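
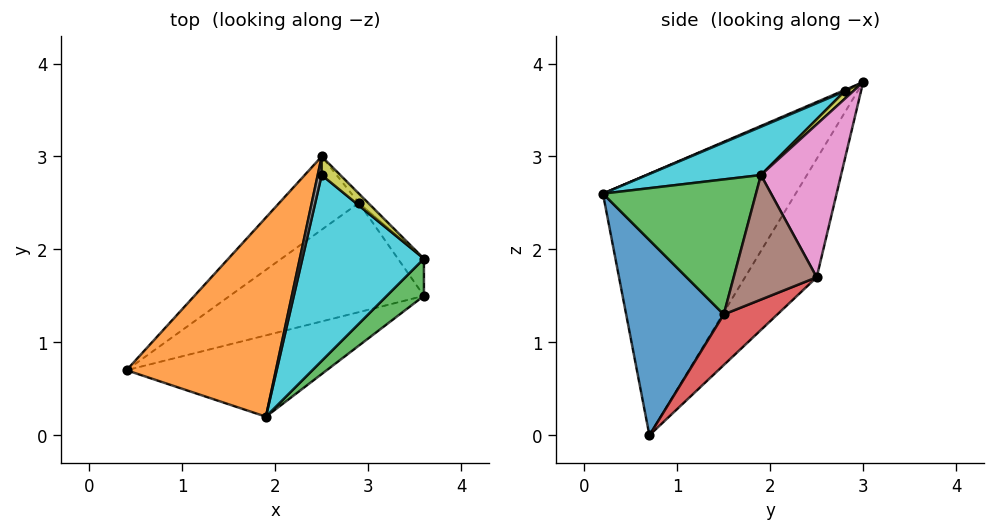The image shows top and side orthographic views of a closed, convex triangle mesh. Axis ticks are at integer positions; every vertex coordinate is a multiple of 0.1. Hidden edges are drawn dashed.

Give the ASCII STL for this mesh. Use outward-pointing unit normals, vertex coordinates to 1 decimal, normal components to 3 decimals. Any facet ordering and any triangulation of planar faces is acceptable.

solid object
 facet normal 0.365 -0.852 -0.375
  outer loop
   vertex 1.9 0.2 2.6
   vertex 0.4 0.7 0.0
   vertex 3.6 1.5 1.3
  endloop
 endfacet
 facet normal -0.868 -0.026 0.496
  outer loop
   vertex 1.9 0.2 2.6
   vertex 2.5 3.0 3.8
   vertex 0.4 0.7 0.0
  endloop
 endfacet
 facet normal 0.683 -0.705 0.188
  outer loop
   vertex 3.6 1.9 2.8
   vertex 1.9 0.2 2.6
   vertex 3.6 1.5 1.3
  endloop
 endfacet
 facet normal 0.220 0.491 -0.843
  outer loop
   vertex 2.9 2.5 1.7
   vertex 3.6 1.5 1.3
   vertex 0.4 0.7 0.0
  endloop
 endfacet
 facet normal -0.425 0.859 -0.285
  outer loop
   vertex 2.9 2.5 1.7
   vertex 0.4 0.7 0.0
   vertex 2.5 3.0 3.8
  endloop
 endfacet
 facet normal 0.777 0.609 -0.162
  outer loop
   vertex 2.9 2.5 1.7
   vertex 3.6 1.9 2.8
   vertex 3.6 1.5 1.3
  endloop
 endfacet
 facet normal 0.687 0.725 -0.042
  outer loop
   vertex 2.9 2.5 1.7
   vertex 2.5 3.0 3.8
   vertex 3.6 1.9 2.8
  endloop
 endfacet
 facet normal 0.286 -0.429 0.857
  outer loop
   vertex 2.5 2.8 3.7
   vertex 2.5 3.0 3.8
   vertex 1.9 0.2 2.6
  endloop
 endfacet
 facet normal 0.344 -0.420 0.840
  outer loop
   vertex 2.5 2.8 3.7
   vertex 3.6 1.9 2.8
   vertex 2.5 3.0 3.8
  endloop
 endfacet
 facet normal 0.333 -0.432 0.838
  outer loop
   vertex 2.5 2.8 3.7
   vertex 1.9 0.2 2.6
   vertex 3.6 1.9 2.8
  endloop
 endfacet
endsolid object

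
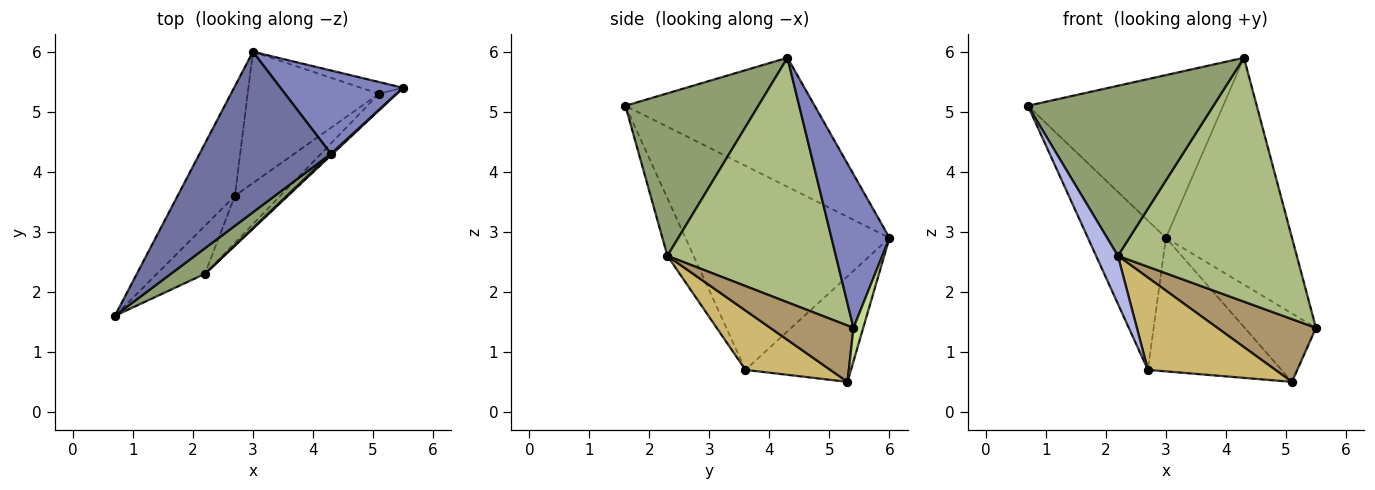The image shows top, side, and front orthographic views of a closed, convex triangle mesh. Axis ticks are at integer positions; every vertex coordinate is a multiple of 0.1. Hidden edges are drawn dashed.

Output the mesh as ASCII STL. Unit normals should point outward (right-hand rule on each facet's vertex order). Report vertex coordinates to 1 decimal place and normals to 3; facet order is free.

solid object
 facet normal -0.568 0.586 0.578
  outer loop
   vertex 4.3 4.3 5.9
   vertex 3.0 6.0 2.9
   vertex 0.7 1.6 5.1
  endloop
 endfacet
 facet normal 0.397 0.862 0.316
  outer loop
   vertex 4.3 4.3 5.9
   vertex 5.5 5.4 1.4
   vertex 3.0 6.0 2.9
  endloop
 endfacet
 facet normal -0.904 0.345 -0.254
  outer loop
   vertex 2.7 3.6 0.7
   vertex 0.7 1.6 5.1
   vertex 3.0 6.0 2.9
  endloop
 endfacet
 facet normal -0.647 -0.539 -0.539
  outer loop
   vertex 2.2 2.3 2.6
   vertex 0.7 1.6 5.1
   vertex 2.7 3.6 0.7
  endloop
 endfacet
 facet normal 0.578 -0.807 0.121
  outer loop
   vertex 2.2 2.3 2.6
   vertex 4.3 4.3 5.9
   vertex 0.7 1.6 5.1
  endloop
 endfacet
 facet normal 0.686 -0.728 0.005
  outer loop
   vertex 2.2 2.3 2.6
   vertex 5.5 5.4 1.4
   vertex 4.3 4.3 5.9
  endloop
 endfacet
 facet normal 0.134 0.977 -0.168
  outer loop
   vertex 5.1 5.3 0.5
   vertex 3.0 6.0 2.9
   vertex 5.5 5.4 1.4
  endloop
 endfacet
 facet normal -0.491 0.621 -0.611
  outer loop
   vertex 5.1 5.3 0.5
   vertex 2.7 3.6 0.7
   vertex 3.0 6.0 2.9
  endloop
 endfacet
 facet normal 0.632 -0.749 -0.198
  outer loop
   vertex 5.1 5.3 0.5
   vertex 5.5 5.4 1.4
   vertex 2.2 2.3 2.6
  endloop
 endfacet
 facet normal 0.510 -0.766 -0.390
  outer loop
   vertex 5.1 5.3 0.5
   vertex 2.2 2.3 2.6
   vertex 2.7 3.6 0.7
  endloop
 endfacet
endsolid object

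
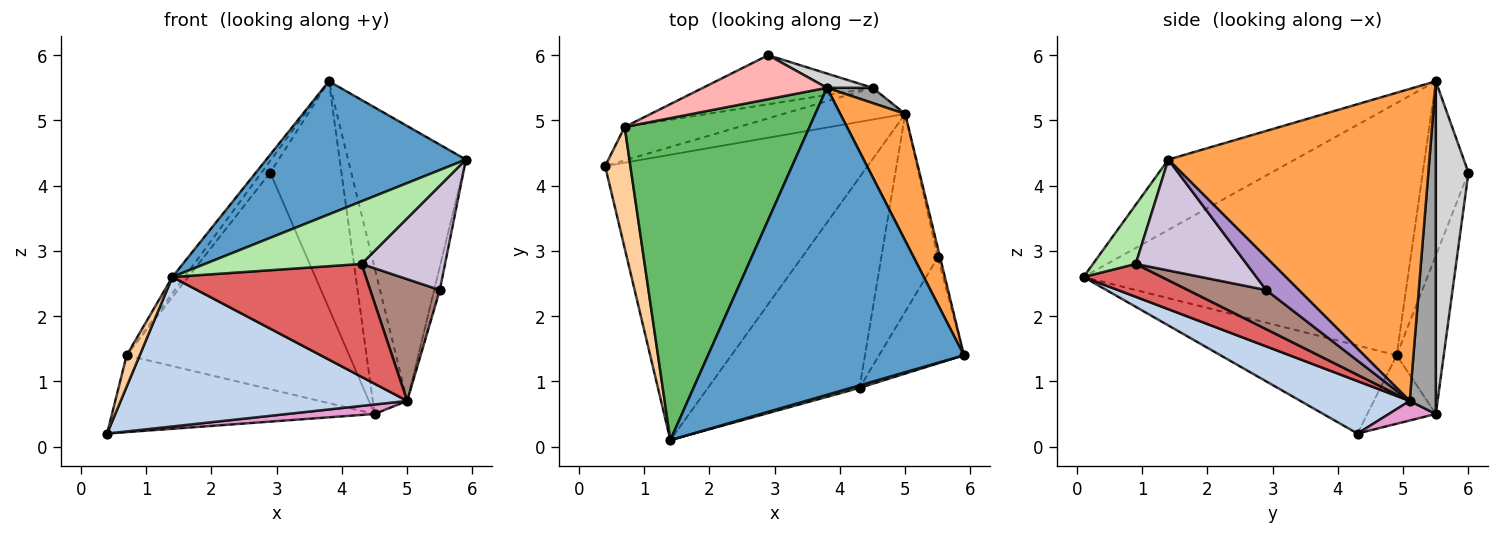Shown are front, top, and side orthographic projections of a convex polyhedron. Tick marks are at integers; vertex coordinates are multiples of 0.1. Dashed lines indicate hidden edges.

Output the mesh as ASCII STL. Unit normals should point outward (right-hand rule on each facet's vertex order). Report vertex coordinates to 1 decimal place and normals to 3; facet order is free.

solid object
 facet normal -0.244 -0.386 0.890
  outer loop
   vertex 3.8 5.5 5.6
   vertex 1.4 0.1 2.6
   vertex 5.9 1.4 4.4
  endloop
 endfacet
 facet normal 0.174 -0.457 -0.872
  outer loop
   vertex 5.0 5.1 0.7
   vertex 1.4 0.1 2.6
   vertex 0.4 4.3 0.2
  endloop
 endfacet
 facet normal 0.896 0.404 0.186
  outer loop
   vertex 5.0 5.1 0.7
   vertex 3.8 5.5 5.6
   vertex 5.9 1.4 4.4
  endloop
 endfacet
 facet normal -0.959 -0.071 0.275
  outer loop
   vertex 0.7 4.9 1.4
   vertex 0.4 4.3 0.2
   vertex 1.4 0.1 2.6
  endloop
 endfacet
 facet normal -0.806 0.030 0.591
  outer loop
   vertex 0.7 4.9 1.4
   vertex 1.4 0.1 2.6
   vertex 3.8 5.5 5.6
  endloop
 endfacet
 facet normal 0.263 -0.964 0.038
  outer loop
   vertex 4.3 0.9 2.8
   vertex 5.9 1.4 4.4
   vertex 1.4 0.1 2.6
  endloop
 endfacet
 facet normal 0.188 -0.464 -0.866
  outer loop
   vertex 4.3 0.9 2.8
   vertex 1.4 0.1 2.6
   vertex 5.0 5.1 0.7
  endloop
 endfacet
 facet normal -0.805 0.153 0.573
  outer loop
   vertex 2.9 6.0 4.2
   vertex 0.7 4.9 1.4
   vertex 3.8 5.5 5.6
  endloop
 endfacet
 facet normal 0.983 0.170 -0.069
  outer loop
   vertex 5.5 2.9 2.4
   vertex 5.0 5.1 0.7
   vertex 5.9 1.4 4.4
  endloop
 endfacet
 facet normal 0.682 -0.513 -0.521
  outer loop
   vertex 5.5 2.9 2.4
   vertex 5.9 1.4 4.4
   vertex 4.3 0.9 2.8
  endloop
 endfacet
 facet normal 0.508 -0.451 -0.734
  outer loop
   vertex 5.5 2.9 2.4
   vertex 4.3 0.9 2.8
   vertex 5.0 5.1 0.7
  endloop
 endfacet
 facet normal -0.202 0.955 -0.216
  outer loop
   vertex 4.5 5.5 0.5
   vertex 0.7 4.9 1.4
   vertex 2.9 6.0 4.2
  endloop
 endfacet
 facet normal 0.152 -0.283 -0.947
  outer loop
   vertex 4.5 5.5 0.5
   vertex 5.0 5.1 0.7
   vertex 0.4 4.3 0.2
  endloop
 endfacet
 facet normal -0.233 0.892 -0.388
  outer loop
   vertex 4.5 5.5 0.5
   vertex 0.4 4.3 0.2
   vertex 0.7 4.9 1.4
  endloop
 endfacet
 facet normal 0.602 0.794 0.083
  outer loop
   vertex 4.5 5.5 0.5
   vertex 3.8 5.5 5.6
   vertex 5.0 5.1 0.7
  endloop
 endfacet
 facet normal 0.416 0.908 0.057
  outer loop
   vertex 4.5 5.5 0.5
   vertex 2.9 6.0 4.2
   vertex 3.8 5.5 5.6
  endloop
 endfacet
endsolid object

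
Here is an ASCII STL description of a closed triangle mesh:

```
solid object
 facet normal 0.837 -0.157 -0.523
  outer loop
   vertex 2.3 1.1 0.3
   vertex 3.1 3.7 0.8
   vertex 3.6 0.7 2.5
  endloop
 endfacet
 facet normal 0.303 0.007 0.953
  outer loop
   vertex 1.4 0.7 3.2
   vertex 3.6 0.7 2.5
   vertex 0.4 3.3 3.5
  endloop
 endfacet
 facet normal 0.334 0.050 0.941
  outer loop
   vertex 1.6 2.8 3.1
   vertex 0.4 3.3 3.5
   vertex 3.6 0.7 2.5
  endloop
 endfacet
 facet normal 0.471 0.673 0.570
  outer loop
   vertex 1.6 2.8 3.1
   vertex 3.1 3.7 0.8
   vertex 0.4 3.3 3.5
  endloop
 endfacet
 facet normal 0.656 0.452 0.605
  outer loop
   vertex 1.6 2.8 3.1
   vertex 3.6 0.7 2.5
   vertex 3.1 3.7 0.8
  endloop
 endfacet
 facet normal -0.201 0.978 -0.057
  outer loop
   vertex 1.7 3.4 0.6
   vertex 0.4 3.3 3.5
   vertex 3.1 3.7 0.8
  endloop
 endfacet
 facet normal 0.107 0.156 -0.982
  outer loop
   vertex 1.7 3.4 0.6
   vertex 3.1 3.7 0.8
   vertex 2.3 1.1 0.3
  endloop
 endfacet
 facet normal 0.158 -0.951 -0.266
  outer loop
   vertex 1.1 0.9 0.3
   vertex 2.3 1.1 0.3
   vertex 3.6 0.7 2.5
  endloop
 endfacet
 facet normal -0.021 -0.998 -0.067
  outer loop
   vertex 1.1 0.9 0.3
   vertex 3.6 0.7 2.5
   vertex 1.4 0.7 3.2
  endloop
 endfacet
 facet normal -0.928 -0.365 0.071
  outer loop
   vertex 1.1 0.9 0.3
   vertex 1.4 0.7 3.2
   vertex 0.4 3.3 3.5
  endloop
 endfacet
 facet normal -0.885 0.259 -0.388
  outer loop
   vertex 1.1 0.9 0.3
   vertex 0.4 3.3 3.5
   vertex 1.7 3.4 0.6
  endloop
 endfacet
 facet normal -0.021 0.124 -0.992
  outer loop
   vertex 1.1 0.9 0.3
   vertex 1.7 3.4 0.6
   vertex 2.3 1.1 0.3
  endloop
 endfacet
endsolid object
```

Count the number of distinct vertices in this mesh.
8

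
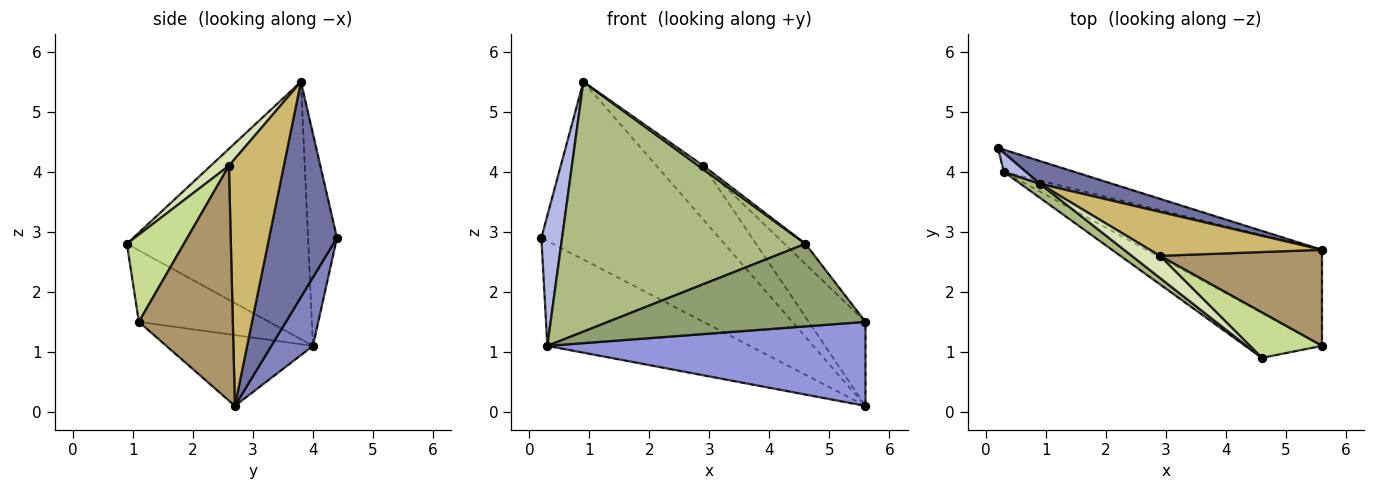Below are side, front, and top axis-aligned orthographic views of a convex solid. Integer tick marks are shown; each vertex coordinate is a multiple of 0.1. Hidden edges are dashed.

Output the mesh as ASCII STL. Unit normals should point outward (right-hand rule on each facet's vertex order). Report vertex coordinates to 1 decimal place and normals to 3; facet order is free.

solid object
 facet normal 0.354 0.928 0.119
  outer loop
   vertex 0.9 3.8 5.5
   vertex 5.6 2.7 0.1
   vertex 0.2 4.4 2.9
  endloop
 endfacet
 facet normal 0.197 0.959 -0.202
  outer loop
   vertex 0.3 4.0 1.1
   vertex 0.2 4.4 2.9
   vertex 5.6 2.7 0.1
  endloop
 endfacet
 facet normal -0.290 -0.630 -0.720
  outer loop
   vertex 0.3 4.0 1.1
   vertex 5.6 2.7 0.1
   vertex 5.6 1.1 1.5
  endloop
 endfacet
 facet normal -0.810 -0.581 0.084
  outer loop
   vertex 0.3 4.0 1.1
   vertex 0.9 3.8 5.5
   vertex 0.2 4.4 2.9
  endloop
 endfacet
 facet normal -0.406 -0.803 -0.436
  outer loop
   vertex 4.6 0.9 2.8
   vertex 0.3 4.0 1.1
   vertex 5.6 1.1 1.5
  endloop
 endfacet
 facet normal -0.596 -0.802 0.045
  outer loop
   vertex 4.6 0.9 2.8
   vertex 0.9 3.8 5.5
   vertex 0.3 4.0 1.1
  endloop
 endfacet
 facet normal 0.742 0.273 0.613
  outer loop
   vertex 2.9 2.6 4.1
   vertex 4.6 0.9 2.8
   vertex 5.6 1.1 1.5
  endloop
 endfacet
 facet normal 0.511 -0.137 0.848
  outer loop
   vertex 2.9 2.6 4.1
   vertex 0.9 3.8 5.5
   vertex 4.6 0.9 2.8
  endloop
 endfacet
 facet normal 0.737 0.445 0.509
  outer loop
   vertex 2.9 2.6 4.1
   vertex 5.6 1.1 1.5
   vertex 5.6 2.7 0.1
  endloop
 endfacet
 facet normal 0.672 0.574 0.468
  outer loop
   vertex 2.9 2.6 4.1
   vertex 5.6 2.7 0.1
   vertex 0.9 3.8 5.5
  endloop
 endfacet
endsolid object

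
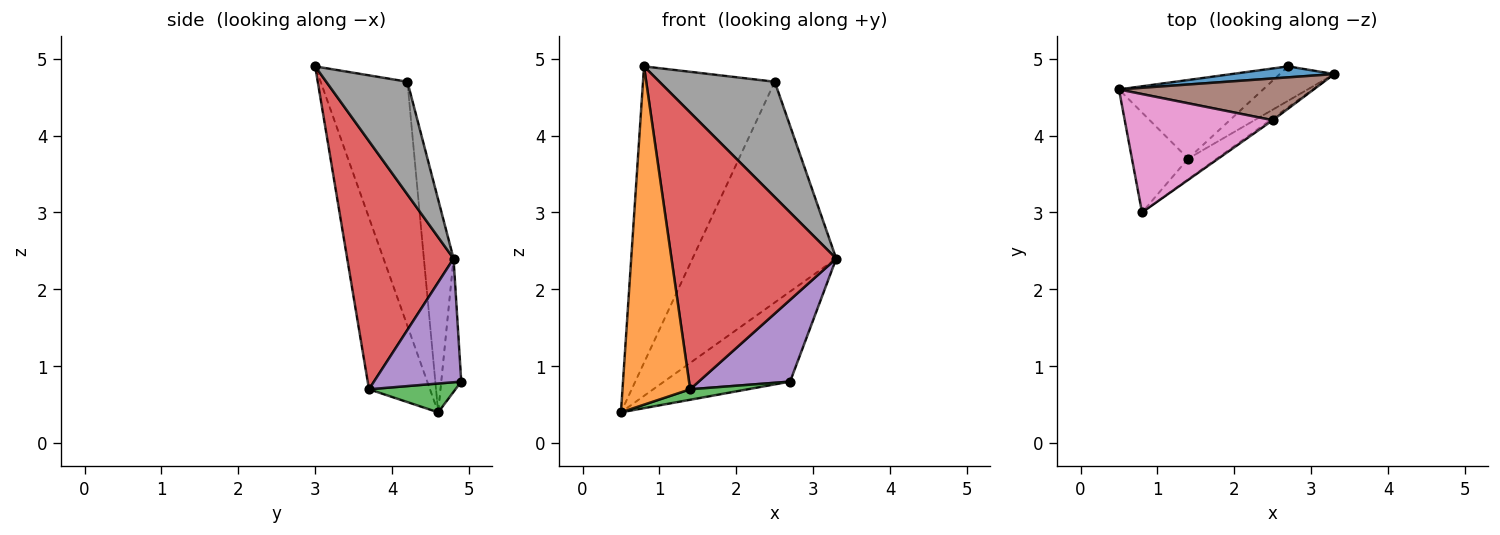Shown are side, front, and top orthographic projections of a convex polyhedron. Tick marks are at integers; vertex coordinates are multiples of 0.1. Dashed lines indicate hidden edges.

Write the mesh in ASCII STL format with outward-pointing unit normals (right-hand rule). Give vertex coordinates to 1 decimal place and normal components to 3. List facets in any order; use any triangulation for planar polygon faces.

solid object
 facet normal -0.155 0.981 0.120
  outer loop
   vertex 2.7 4.9 0.8
   vertex 0.5 4.6 0.4
   vertex 3.3 4.8 2.4
  endloop
 endfacet
 facet normal -0.654 -0.725 -0.214
  outer loop
   vertex 1.4 3.7 0.7
   vertex 0.8 3.0 4.9
   vertex 0.5 4.6 0.4
  endloop
 endfacet
 facet normal 0.194 -0.130 -0.972
  outer loop
   vertex 1.4 3.7 0.7
   vertex 0.5 4.6 0.4
   vertex 2.7 4.9 0.8
  endloop
 endfacet
 facet normal 0.541 -0.839 -0.062
  outer loop
   vertex 1.4 3.7 0.7
   vertex 3.3 4.8 2.4
   vertex 0.8 3.0 4.9
  endloop
 endfacet
 facet normal 0.661 -0.692 -0.291
  outer loop
   vertex 1.4 3.7 0.7
   vertex 2.7 4.9 0.8
   vertex 3.3 4.8 2.4
  endloop
 endfacet
 facet normal -0.199 0.963 0.182
  outer loop
   vertex 2.5 4.2 4.7
   vertex 3.3 4.8 2.4
   vertex 0.5 4.6 0.4
  endloop
 endfacet
 facet normal -0.522 0.792 0.316
  outer loop
   vertex 2.5 4.2 4.7
   vertex 0.5 4.6 0.4
   vertex 0.8 3.0 4.9
  endloop
 endfacet
 facet normal 0.576 -0.818 -0.013
  outer loop
   vertex 2.5 4.2 4.7
   vertex 0.8 3.0 4.9
   vertex 3.3 4.8 2.4
  endloop
 endfacet
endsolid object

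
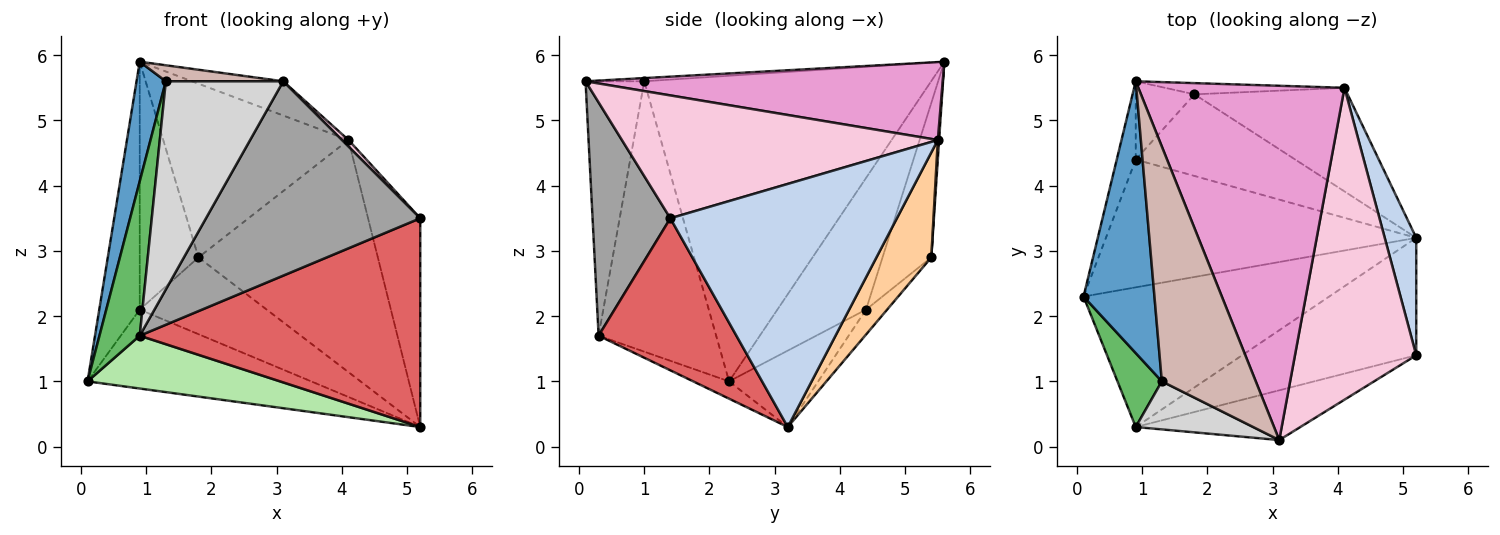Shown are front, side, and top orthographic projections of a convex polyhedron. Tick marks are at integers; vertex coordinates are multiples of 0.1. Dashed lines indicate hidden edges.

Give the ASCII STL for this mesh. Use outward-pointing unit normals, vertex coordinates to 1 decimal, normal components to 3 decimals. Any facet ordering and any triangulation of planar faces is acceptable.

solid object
 facet normal -0.969 -0.099 0.225
  outer loop
   vertex 1.3 1.0 5.6
   vertex 0.9 5.6 5.9
   vertex 0.1 2.3 1.0
  endloop
 endfacet
 facet normal 0.967 0.223 0.125
  outer loop
   vertex 4.1 5.5 4.7
   vertex 5.2 1.4 3.5
   vertex 5.2 3.2 0.3
  endloop
 endfacet
 facet normal 0.007 0.998 -0.064
  outer loop
   vertex 4.1 5.5 4.7
   vertex 1.8 5.4 2.9
   vertex 0.9 5.6 5.9
  endloop
 endfacet
 facet normal 0.269 0.880 -0.393
  outer loop
   vertex 4.1 5.5 4.7
   vertex 5.2 3.2 0.3
   vertex 1.8 5.4 2.9
  endloop
 endfacet
 facet normal -0.935 -0.320 0.153
  outer loop
   vertex 0.9 0.3 1.7
   vertex 1.3 1.0 5.6
   vertex 0.1 2.3 1.0
  endloop
 endfacet
 facet normal -0.066 -0.353 -0.933
  outer loop
   vertex 0.9 0.3 1.7
   vertex 0.1 2.3 1.0
   vertex 5.2 3.2 0.3
  endloop
 endfacet
 facet normal 0.394 -0.801 -0.451
  outer loop
   vertex 0.9 0.3 1.7
   vertex 5.2 3.2 0.3
   vertex 5.2 1.4 3.5
  endloop
 endfacet
 facet normal -0.902 0.412 -0.130
  outer loop
   vertex 0.9 4.4 2.1
   vertex 0.1 2.3 1.0
   vertex 0.9 5.6 5.9
  endloop
 endfacet
 facet normal -0.621 0.748 -0.236
  outer loop
   vertex 0.9 4.4 2.1
   vertex 0.9 5.6 5.9
   vertex 1.8 5.4 2.9
  endloop
 endfacet
 facet normal -0.205 0.514 -0.833
  outer loop
   vertex 0.9 4.4 2.1
   vertex 5.2 3.2 0.3
   vertex 0.1 2.3 1.0
  endloop
 endfacet
 facet normal -0.113 0.681 -0.724
  outer loop
   vertex 0.9 4.4 2.1
   vertex 1.8 5.4 2.9
   vertex 5.2 3.2 0.3
  endloop
 endfacet
 facet normal -0.034 -0.068 0.997
  outer loop
   vertex 3.1 0.1 5.6
   vertex 0.9 5.6 5.9
   vertex 1.3 1.0 5.6
  endloop
 endfacet
 facet normal 0.352 0.090 0.932
  outer loop
   vertex 3.1 0.1 5.6
   vertex 4.1 5.5 4.7
   vertex 0.9 5.6 5.9
  endloop
 endfacet
 facet normal 0.712 -0.015 0.702
  outer loop
   vertex 3.1 0.1 5.6
   vertex 5.2 1.4 3.5
   vertex 4.1 5.5 4.7
  endloop
 endfacet
 facet normal 0.332 -0.914 -0.234
  outer loop
   vertex 3.1 0.1 5.6
   vertex 0.9 0.3 1.7
   vertex 5.2 1.4 3.5
  endloop
 endfacet
 facet normal -0.438 -0.876 0.202
  outer loop
   vertex 3.1 0.1 5.6
   vertex 1.3 1.0 5.6
   vertex 0.9 0.3 1.7
  endloop
 endfacet
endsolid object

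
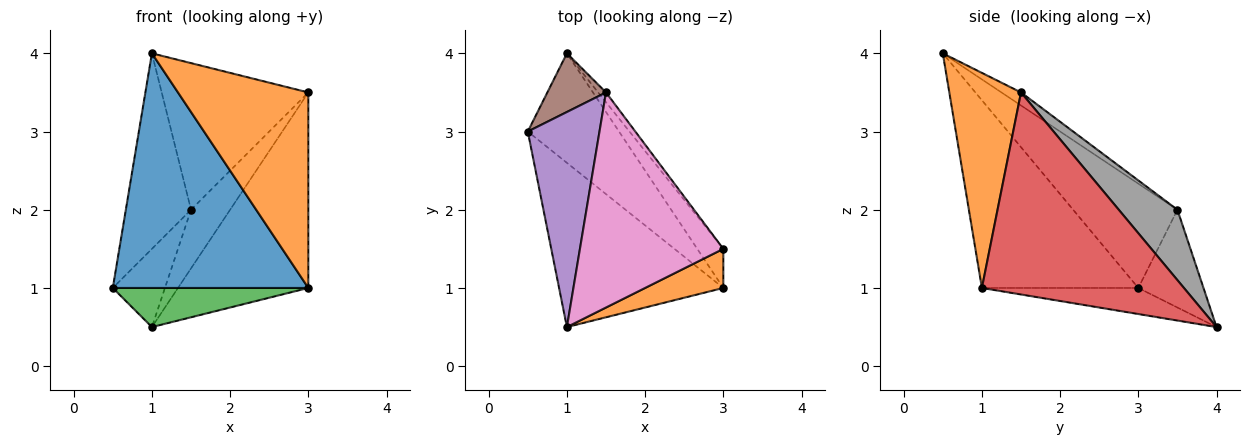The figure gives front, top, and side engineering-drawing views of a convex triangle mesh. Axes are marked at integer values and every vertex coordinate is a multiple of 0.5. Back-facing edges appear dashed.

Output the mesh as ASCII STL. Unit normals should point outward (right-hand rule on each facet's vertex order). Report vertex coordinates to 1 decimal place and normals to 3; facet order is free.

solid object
 facet normal -0.548 -0.685 -0.480
  outer loop
   vertex 3.0 1.0 1.0
   vertex 1.0 0.5 4.0
   vertex 0.5 3.0 1.0
  endloop
 endfacet
 facet normal 0.475 -0.863 0.173
  outer loop
   vertex 3.0 1.0 1.0
   vertex 3.0 1.5 3.5
   vertex 1.0 0.5 4.0
  endloop
 endfacet
 facet normal -0.260 -0.325 -0.909
  outer loop
   vertex 3.0 1.0 1.0
   vertex 0.5 3.0 1.0
   vertex 1.0 4.0 0.5
  endloop
 endfacet
 facet normal 0.835 0.539 -0.108
  outer loop
   vertex 3.0 1.0 1.0
   vertex 1.0 4.0 0.5
   vertex 3.0 1.5 3.5
  endloop
 endfacet
 facet normal -0.733 0.458 0.504
  outer loop
   vertex 1.5 3.5 2.0
   vertex 0.5 3.0 1.0
   vertex 1.0 0.5 4.0
  endloop
 endfacet
 facet normal -0.707 0.566 0.424
  outer loop
   vertex 1.5 3.5 2.0
   vertex 1.0 4.0 0.5
   vertex 0.5 3.0 1.0
  endloop
 endfacet
 facet normal -0.075 0.562 0.824
  outer loop
   vertex 1.5 3.5 2.0
   vertex 1.0 0.5 4.0
   vertex 3.0 1.5 3.5
  endloop
 endfacet
 facet normal 0.829 0.552 -0.092
  outer loop
   vertex 1.5 3.5 2.0
   vertex 3.0 1.5 3.5
   vertex 1.0 4.0 0.5
  endloop
 endfacet
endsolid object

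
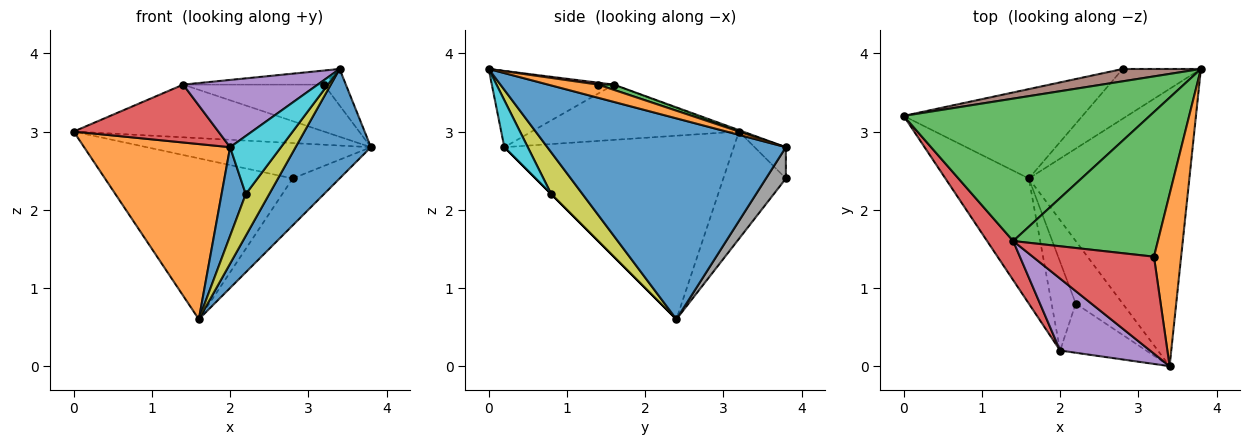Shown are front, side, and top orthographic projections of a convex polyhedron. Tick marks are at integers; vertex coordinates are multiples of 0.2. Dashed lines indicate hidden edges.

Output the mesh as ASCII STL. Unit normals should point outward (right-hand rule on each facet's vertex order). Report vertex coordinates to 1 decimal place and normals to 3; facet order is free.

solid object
 facet normal 0.758 -0.239 -0.606
  outer loop
   vertex 1.6 2.4 0.6
   vertex 3.8 3.8 2.8
   vertex 3.4 0.0 3.8
  endloop
 endfacet
 facet normal -0.788 -0.501 -0.358
  outer loop
   vertex 2.0 0.2 2.8
   vertex 0.0 3.2 3.0
   vertex 1.6 2.4 0.6
  endloop
 endfacet
 facet normal -0.005 0.347 0.938
  outer loop
   vertex 1.4 1.6 3.6
   vertex 3.8 3.8 2.8
   vertex 0.0 3.2 3.0
  endloop
 endfacet
 facet normal -0.765 -0.534 0.361
  outer loop
   vertex 1.4 1.6 3.6
   vertex 0.0 3.2 3.0
   vertex 2.0 0.2 2.8
  endloop
 endfacet
 facet normal -0.527 -0.581 0.621
  outer loop
   vertex 1.4 1.6 3.6
   vertex 2.0 0.2 2.8
   vertex 3.4 0.0 3.8
  endloop
 endfacet
 facet normal -0.131 0.936 0.327
  outer loop
   vertex 2.8 3.8 2.4
   vertex 0.0 3.2 3.0
   vertex 3.8 3.8 2.8
  endloop
 endfacet
 facet normal -0.280 0.839 -0.466
  outer loop
   vertex 2.8 3.8 2.4
   vertex 1.6 2.4 0.6
   vertex 0.0 3.2 3.0
  endloop
 endfacet
 facet normal 0.279 0.659 -0.699
  outer loop
   vertex 2.8 3.8 2.4
   vertex 3.8 3.8 2.8
   vertex 1.6 2.4 0.6
  endloop
 endfacet
 facet normal 0.595 -0.446 -0.669
  outer loop
   vertex 2.2 0.8 2.2
   vertex 1.6 2.4 0.6
   vertex 3.4 0.0 3.8
  endloop
 endfacet
 facet normal 0.332 -0.720 -0.609
  outer loop
   vertex 2.2 0.8 2.2
   vertex 3.4 0.0 3.8
   vertex 2.0 0.2 2.8
  endloop
 endfacet
 facet normal 0.000 -0.707 -0.707
  outer loop
   vertex 2.2 0.8 2.2
   vertex 2.0 0.2 2.8
   vertex 1.6 2.4 0.6
  endloop
 endfacet
 facet normal 0.429 0.187 0.884
  outer loop
   vertex 3.2 1.4 3.6
   vertex 3.4 0.0 3.8
   vertex 3.8 3.8 2.8
  endloop
 endfacet
 facet normal 0.034 0.308 0.951
  outer loop
   vertex 3.2 1.4 3.6
   vertex 3.8 3.8 2.8
   vertex 1.4 1.6 3.6
  endloop
 endfacet
 facet normal 0.016 0.144 0.990
  outer loop
   vertex 3.2 1.4 3.6
   vertex 1.4 1.6 3.6
   vertex 3.4 0.0 3.8
  endloop
 endfacet
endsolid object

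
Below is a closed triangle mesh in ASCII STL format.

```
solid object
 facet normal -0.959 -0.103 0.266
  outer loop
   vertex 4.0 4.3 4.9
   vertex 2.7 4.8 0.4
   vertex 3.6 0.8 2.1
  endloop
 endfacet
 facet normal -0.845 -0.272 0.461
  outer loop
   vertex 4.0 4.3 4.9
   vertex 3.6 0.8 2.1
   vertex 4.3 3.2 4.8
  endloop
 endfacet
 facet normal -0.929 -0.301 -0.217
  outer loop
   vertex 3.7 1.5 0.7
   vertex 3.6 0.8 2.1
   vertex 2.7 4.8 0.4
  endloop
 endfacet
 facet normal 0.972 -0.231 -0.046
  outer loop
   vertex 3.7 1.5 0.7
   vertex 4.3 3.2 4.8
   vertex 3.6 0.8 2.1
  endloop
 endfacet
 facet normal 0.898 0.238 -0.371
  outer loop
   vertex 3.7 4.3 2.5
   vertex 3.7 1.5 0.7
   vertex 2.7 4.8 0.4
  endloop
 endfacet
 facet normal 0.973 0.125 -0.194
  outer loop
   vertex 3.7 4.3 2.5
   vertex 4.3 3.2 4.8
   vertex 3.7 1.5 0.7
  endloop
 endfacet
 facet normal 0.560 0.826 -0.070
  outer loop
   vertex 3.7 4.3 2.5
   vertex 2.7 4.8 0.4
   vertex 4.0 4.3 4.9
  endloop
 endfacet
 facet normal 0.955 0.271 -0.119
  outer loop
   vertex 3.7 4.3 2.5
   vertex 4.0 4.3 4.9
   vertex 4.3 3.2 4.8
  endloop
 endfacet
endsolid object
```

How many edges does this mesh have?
12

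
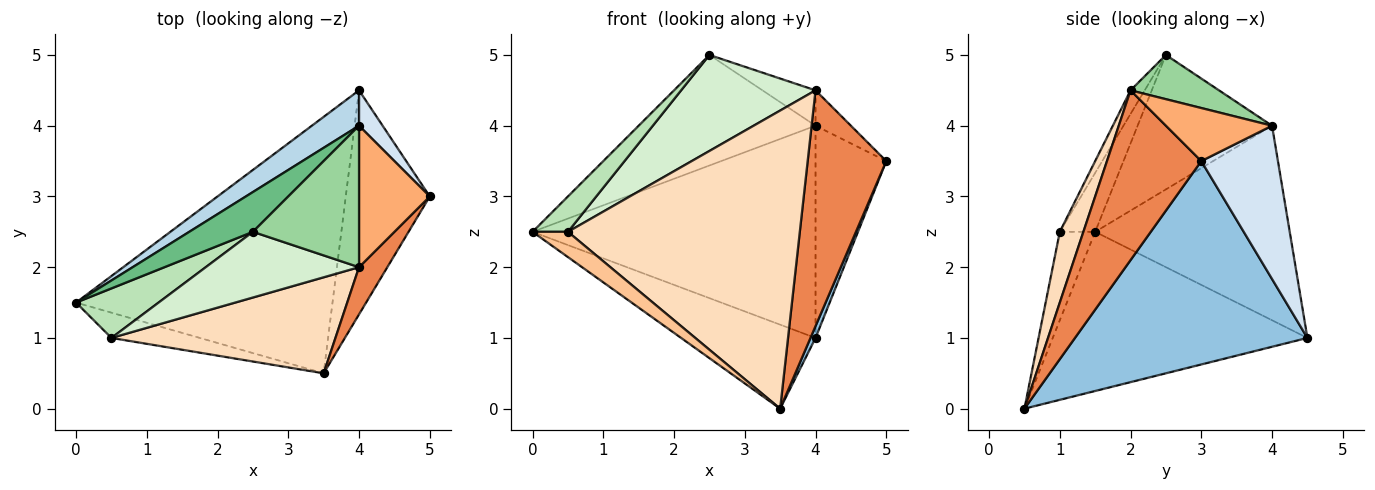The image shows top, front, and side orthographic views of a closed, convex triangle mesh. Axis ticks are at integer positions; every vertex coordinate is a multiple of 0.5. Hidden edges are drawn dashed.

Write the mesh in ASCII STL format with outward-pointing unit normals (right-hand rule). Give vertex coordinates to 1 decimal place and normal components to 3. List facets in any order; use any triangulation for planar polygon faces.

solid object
 facet normal -0.508 0.268 -0.819
  outer loop
   vertex 4.0 4.5 1.0
   vertex 3.5 0.5 0.0
   vertex 0.0 1.5 2.5
  endloop
 endfacet
 facet normal 0.924 -0.020 -0.382
  outer loop
   vertex 4.0 4.5 1.0
   vertex 5.0 3.0 3.5
   vertex 3.5 0.5 0.0
  endloop
 endfacet
 facet normal -0.561 0.816 0.136
  outer loop
   vertex 4.0 4.0 4.0
   vertex 4.0 4.5 1.0
   vertex 0.0 1.5 2.5
  endloop
 endfacet
 facet normal 0.730 0.674 0.112
  outer loop
   vertex 4.0 4.0 4.0
   vertex 5.0 3.0 3.5
   vertex 4.0 4.5 1.0
  endloop
 endfacet
 facet normal 0.762 -0.635 0.127
  outer loop
   vertex 4.0 2.0 4.5
   vertex 3.5 0.5 0.0
   vertex 5.0 3.0 3.5
  endloop
 endfacet
 facet normal 0.588 0.196 0.784
  outer loop
   vertex 4.0 2.0 4.5
   vertex 5.0 3.0 3.5
   vertex 4.0 4.0 4.0
  endloop
 endfacet
 facet normal -0.577 -0.577 -0.577
  outer loop
   vertex 0.5 1.0 2.5
   vertex 0.0 1.5 2.5
   vertex 3.5 0.5 0.0
  endloop
 endfacet
 facet normal 0.096 -0.947 0.305
  outer loop
   vertex 0.5 1.0 2.5
   vertex 3.5 0.5 0.0
   vertex 4.0 2.0 4.5
  endloop
 endfacet
 facet normal -0.582 0.765 0.276
  outer loop
   vertex 2.5 2.5 5.0
   vertex 4.0 4.0 4.0
   vertex 0.0 1.5 2.5
  endloop
 endfacet
 facet normal 0.375 0.225 0.899
  outer loop
   vertex 2.5 2.5 5.0
   vertex 4.0 2.0 4.5
   vertex 4.0 4.0 4.0
  endloop
 endfacet
 facet normal -0.503 -0.503 0.704
  outer loop
   vertex 2.5 2.5 5.0
   vertex 0.0 1.5 2.5
   vertex 0.5 1.0 2.5
  endloop
 endfacet
 facet normal -0.087 -0.822 0.563
  outer loop
   vertex 2.5 2.5 5.0
   vertex 0.5 1.0 2.5
   vertex 4.0 2.0 4.5
  endloop
 endfacet
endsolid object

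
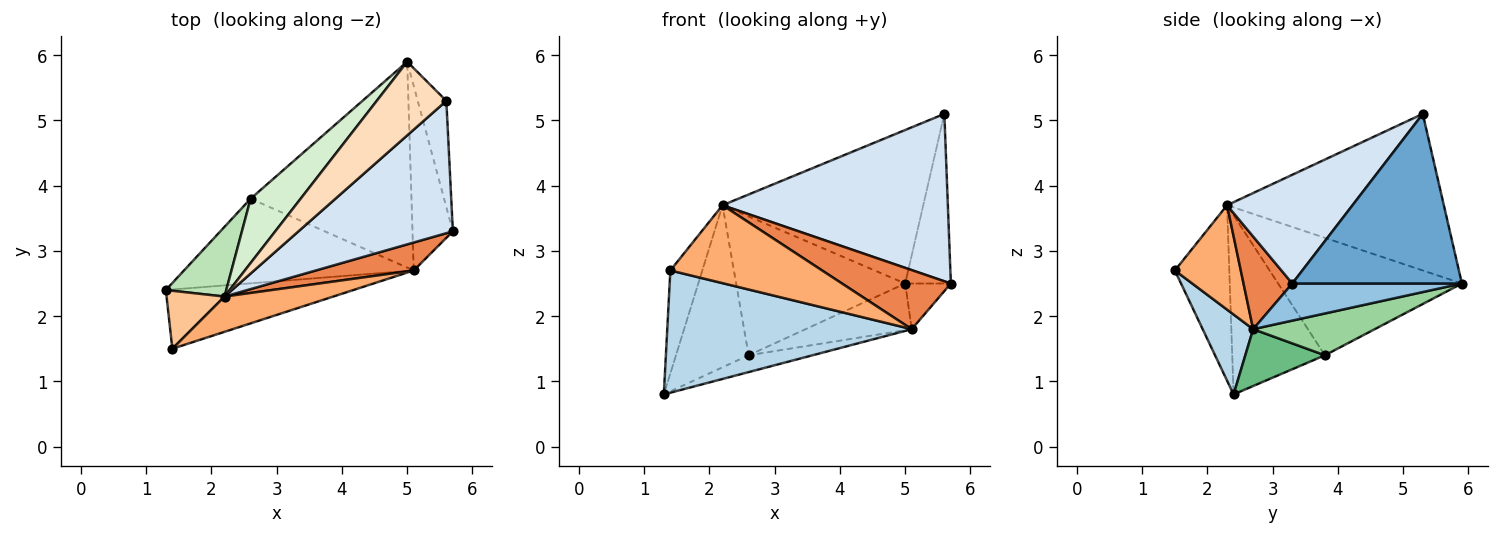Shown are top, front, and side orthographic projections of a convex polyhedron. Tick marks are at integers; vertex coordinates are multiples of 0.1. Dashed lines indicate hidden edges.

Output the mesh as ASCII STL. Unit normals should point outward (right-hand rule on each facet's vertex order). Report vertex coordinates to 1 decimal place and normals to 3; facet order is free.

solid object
 facet normal 0.953 0.257 -0.161
  outer loop
   vertex 5.6 5.3 5.1
   vertex 5.7 3.3 2.5
   vertex 5.0 5.9 2.5
  endloop
 endfacet
 facet normal 0.666 0.179 -0.724
  outer loop
   vertex 5.1 2.7 1.8
   vertex 5.0 5.9 2.5
   vertex 5.7 3.3 2.5
  endloop
 endfacet
 facet normal 0.183 -0.885 -0.429
  outer loop
   vertex 5.1 2.7 1.8
   vertex 1.4 1.5 2.7
   vertex 1.3 2.4 0.8
  endloop
 endfacet
 facet normal 0.400 -0.719 0.568
  outer loop
   vertex 2.2 2.3 3.7
   vertex 5.7 3.3 2.5
   vertex 5.6 5.3 5.1
  endloop
 endfacet
 facet normal 0.375 -0.838 0.396
  outer loop
   vertex 2.2 2.3 3.7
   vertex 5.1 2.7 1.8
   vertex 5.7 3.3 2.5
  endloop
 endfacet
 facet normal 0.368 -0.847 0.383
  outer loop
   vertex 2.2 2.3 3.7
   vertex 1.4 1.5 2.7
   vertex 5.1 2.7 1.8
  endloop
 endfacet
 facet normal -0.829 0.487 0.274
  outer loop
   vertex 2.2 2.3 3.7
   vertex 1.3 2.4 0.8
   vertex 1.4 1.5 2.7
  endloop
 endfacet
 facet normal -0.698 0.646 0.310
  outer loop
   vertex 2.2 2.3 3.7
   vertex 5.6 5.3 5.1
   vertex 5.0 5.9 2.5
  endloop
 endfacet
 facet normal 0.236 0.189 -0.953
  outer loop
   vertex 2.6 3.8 1.4
   vertex 5.1 2.7 1.8
   vertex 1.3 2.4 0.8
  endloop
 endfacet
 facet normal 0.246 0.214 -0.945
  outer loop
   vertex 2.6 3.8 1.4
   vertex 5.0 5.9 2.5
   vertex 5.1 2.7 1.8
  endloop
 endfacet
 facet normal -0.761 0.596 0.257
  outer loop
   vertex 2.6 3.8 1.4
   vertex 1.3 2.4 0.8
   vertex 2.2 2.3 3.7
  endloop
 endfacet
 facet normal -0.702 0.646 0.299
  outer loop
   vertex 2.6 3.8 1.4
   vertex 2.2 2.3 3.7
   vertex 5.0 5.9 2.5
  endloop
 endfacet
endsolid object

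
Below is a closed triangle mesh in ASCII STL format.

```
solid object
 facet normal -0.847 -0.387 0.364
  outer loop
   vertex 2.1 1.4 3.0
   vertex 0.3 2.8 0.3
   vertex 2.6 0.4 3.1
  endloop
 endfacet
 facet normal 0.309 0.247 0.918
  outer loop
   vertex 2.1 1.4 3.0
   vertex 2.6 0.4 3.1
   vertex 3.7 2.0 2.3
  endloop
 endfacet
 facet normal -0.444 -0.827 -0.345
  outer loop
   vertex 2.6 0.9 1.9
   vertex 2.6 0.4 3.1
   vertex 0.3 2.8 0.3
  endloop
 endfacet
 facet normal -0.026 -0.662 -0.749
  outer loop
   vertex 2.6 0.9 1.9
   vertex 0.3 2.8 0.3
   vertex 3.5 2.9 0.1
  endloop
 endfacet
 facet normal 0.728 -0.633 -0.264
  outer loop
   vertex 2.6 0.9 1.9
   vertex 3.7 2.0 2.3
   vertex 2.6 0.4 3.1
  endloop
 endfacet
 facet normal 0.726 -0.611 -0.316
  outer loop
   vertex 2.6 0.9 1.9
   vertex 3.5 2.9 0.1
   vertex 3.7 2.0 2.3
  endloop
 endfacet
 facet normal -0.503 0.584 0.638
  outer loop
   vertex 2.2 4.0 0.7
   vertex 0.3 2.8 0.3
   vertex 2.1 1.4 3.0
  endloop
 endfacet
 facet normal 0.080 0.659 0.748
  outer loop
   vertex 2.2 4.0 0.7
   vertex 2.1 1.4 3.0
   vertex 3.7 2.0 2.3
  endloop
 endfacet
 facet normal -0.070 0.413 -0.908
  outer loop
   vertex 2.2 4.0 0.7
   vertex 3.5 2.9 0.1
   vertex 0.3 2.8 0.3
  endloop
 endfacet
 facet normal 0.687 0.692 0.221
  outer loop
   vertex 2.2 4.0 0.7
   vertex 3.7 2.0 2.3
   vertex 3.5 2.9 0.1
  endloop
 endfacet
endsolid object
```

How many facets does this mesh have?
10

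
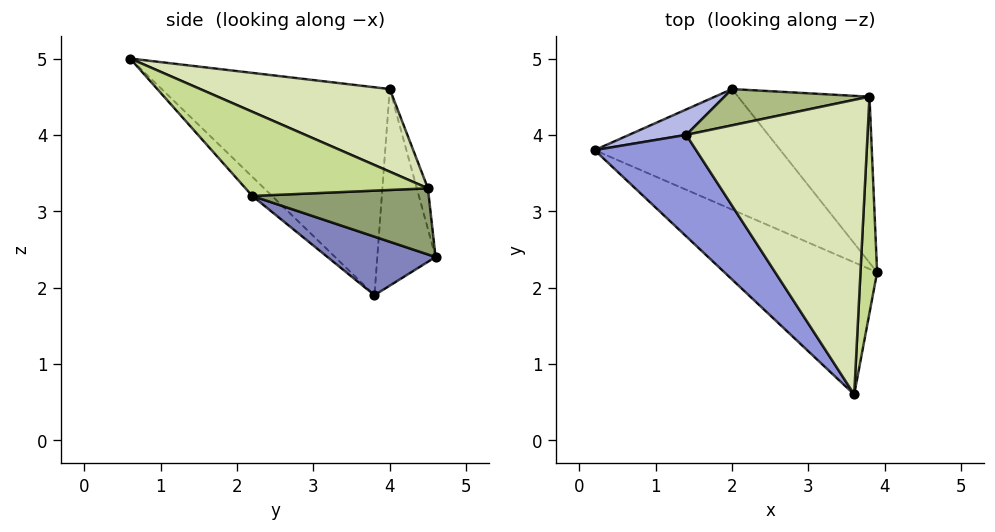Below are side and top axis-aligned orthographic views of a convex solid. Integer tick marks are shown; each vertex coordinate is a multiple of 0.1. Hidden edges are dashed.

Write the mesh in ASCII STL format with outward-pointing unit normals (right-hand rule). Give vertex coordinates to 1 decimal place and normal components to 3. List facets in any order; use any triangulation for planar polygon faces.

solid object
 facet normal -0.084 -0.738 -0.670
  outer loop
   vertex 3.6 0.6 5.0
   vertex 0.2 3.8 1.9
   vertex 3.9 2.2 3.2
  endloop
 endfacet
 facet normal 0.300 -0.080 -0.951
  outer loop
   vertex 2.0 4.6 2.4
   vertex 3.9 2.2 3.2
   vertex 0.2 3.8 1.9
  endloop
 endfacet
 facet normal -0.794 -0.468 0.388
  outer loop
   vertex 1.4 4.0 4.6
   vertex 0.2 3.8 1.9
   vertex 3.6 0.6 5.0
  endloop
 endfacet
 facet normal -0.432 0.893 0.126
  outer loop
   vertex 1.4 4.0 4.6
   vertex 2.0 4.6 2.4
   vertex 0.2 3.8 1.9
  endloop
 endfacet
 facet normal 0.449 0.058 -0.892
  outer loop
   vertex 3.8 4.5 3.3
   vertex 3.9 2.2 3.2
   vertex 2.0 4.6 2.4
  endloop
 endfacet
 facet normal -0.069 0.967 0.245
  outer loop
   vertex 3.8 4.5 3.3
   vertex 2.0 4.6 2.4
   vertex 1.4 4.0 4.6
  endloop
 endfacet
 facet normal 0.980 0.034 0.194
  outer loop
   vertex 3.8 4.5 3.3
   vertex 3.6 0.6 5.0
   vertex 3.9 2.2 3.2
  endloop
 endfacet
 facet normal 0.388 0.351 0.852
  outer loop
   vertex 3.8 4.5 3.3
   vertex 1.4 4.0 4.6
   vertex 3.6 0.6 5.0
  endloop
 endfacet
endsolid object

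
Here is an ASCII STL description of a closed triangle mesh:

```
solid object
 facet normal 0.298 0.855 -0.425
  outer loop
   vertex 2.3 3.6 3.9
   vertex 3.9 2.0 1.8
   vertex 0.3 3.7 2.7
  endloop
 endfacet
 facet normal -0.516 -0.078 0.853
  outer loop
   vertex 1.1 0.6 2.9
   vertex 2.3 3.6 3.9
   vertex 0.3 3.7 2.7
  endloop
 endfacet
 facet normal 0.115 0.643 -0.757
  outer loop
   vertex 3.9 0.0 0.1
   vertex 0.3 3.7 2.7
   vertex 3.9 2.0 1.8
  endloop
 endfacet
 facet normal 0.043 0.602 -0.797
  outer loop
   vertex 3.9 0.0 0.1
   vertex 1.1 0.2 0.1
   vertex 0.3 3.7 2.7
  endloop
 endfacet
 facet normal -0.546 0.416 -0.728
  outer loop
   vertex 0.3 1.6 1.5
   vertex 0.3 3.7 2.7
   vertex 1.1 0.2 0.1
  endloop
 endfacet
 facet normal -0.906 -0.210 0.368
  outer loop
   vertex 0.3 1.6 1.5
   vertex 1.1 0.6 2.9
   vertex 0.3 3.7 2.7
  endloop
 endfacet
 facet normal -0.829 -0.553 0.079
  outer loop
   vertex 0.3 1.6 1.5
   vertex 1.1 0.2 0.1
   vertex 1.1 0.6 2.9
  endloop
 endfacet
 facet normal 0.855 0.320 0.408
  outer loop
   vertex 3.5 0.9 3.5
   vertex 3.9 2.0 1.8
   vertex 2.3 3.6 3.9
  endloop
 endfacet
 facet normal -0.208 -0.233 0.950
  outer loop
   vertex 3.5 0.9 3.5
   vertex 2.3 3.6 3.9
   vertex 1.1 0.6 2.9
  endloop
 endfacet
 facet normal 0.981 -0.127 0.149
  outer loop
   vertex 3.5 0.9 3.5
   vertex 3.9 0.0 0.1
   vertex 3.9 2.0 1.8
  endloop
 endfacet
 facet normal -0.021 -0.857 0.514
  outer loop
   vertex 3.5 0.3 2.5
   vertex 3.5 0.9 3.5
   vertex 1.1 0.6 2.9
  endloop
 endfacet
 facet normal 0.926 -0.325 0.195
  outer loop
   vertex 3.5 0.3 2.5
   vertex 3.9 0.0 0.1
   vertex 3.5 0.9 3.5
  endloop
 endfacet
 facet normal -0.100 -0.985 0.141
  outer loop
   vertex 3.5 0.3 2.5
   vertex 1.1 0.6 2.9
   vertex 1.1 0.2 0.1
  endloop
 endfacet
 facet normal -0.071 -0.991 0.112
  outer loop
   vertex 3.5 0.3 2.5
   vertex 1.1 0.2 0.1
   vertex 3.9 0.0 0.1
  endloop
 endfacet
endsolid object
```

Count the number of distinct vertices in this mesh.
9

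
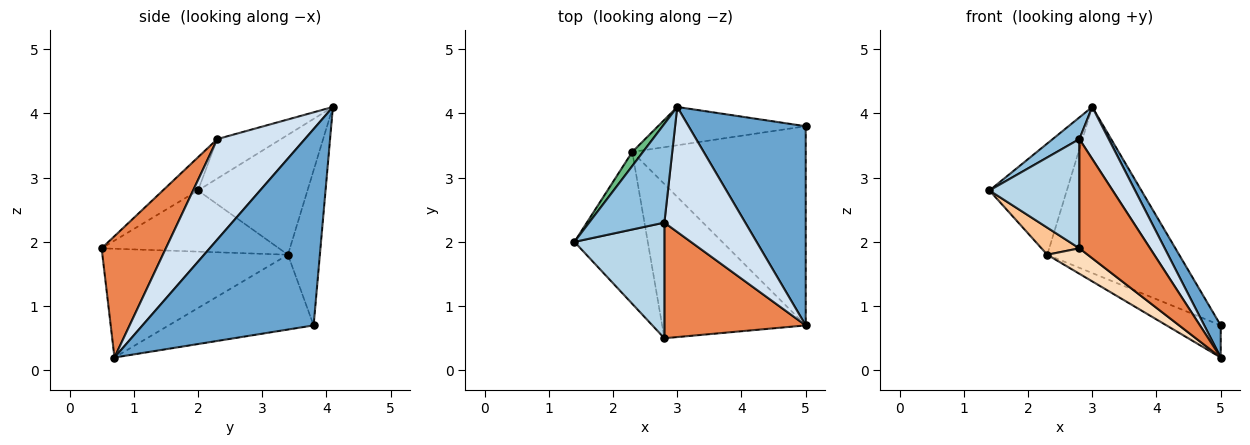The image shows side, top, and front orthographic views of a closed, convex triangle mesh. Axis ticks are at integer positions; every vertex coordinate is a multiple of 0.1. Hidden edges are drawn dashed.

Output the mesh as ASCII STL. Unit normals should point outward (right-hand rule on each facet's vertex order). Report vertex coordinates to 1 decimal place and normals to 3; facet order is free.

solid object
 facet normal 0.856 -0.082 0.511
  outer loop
   vertex 5.0 3.8 0.7
   vertex 3.0 4.1 4.1
   vertex 5.0 0.7 0.2
  endloop
 endfacet
 facet normal -0.456 -0.191 0.869
  outer loop
   vertex 2.8 2.3 3.6
   vertex 3.0 4.1 4.1
   vertex 1.4 2.0 2.8
  endloop
 endfacet
 facet normal -0.259 -0.663 0.702
  outer loop
   vertex 2.8 2.3 3.6
   vertex 1.4 2.0 2.8
   vertex 2.8 0.5 1.9
  endloop
 endfacet
 facet normal 0.754 -0.252 0.607
  outer loop
   vertex 2.8 2.3 3.6
   vertex 5.0 0.7 0.2
   vertex 3.0 4.1 4.1
  endloop
 endfacet
 facet normal 0.530 -0.582 0.617
  outer loop
   vertex 2.8 2.3 3.6
   vertex 2.8 0.5 1.9
   vertex 5.0 0.7 0.2
  endloop
 endfacet
 facet normal -0.392 0.147 -0.908
  outer loop
   vertex 2.3 3.4 1.8
   vertex 5.0 3.8 0.7
   vertex 5.0 0.7 0.2
  endloop
 endfacet
 facet normal -0.634 -0.136 -0.761
  outer loop
   vertex 2.3 3.4 1.8
   vertex 2.8 0.5 1.9
   vertex 1.4 2.0 2.8
  endloop
 endfacet
 facet normal -0.599 -0.130 -0.790
  outer loop
   vertex 2.3 3.4 1.8
   vertex 5.0 0.7 0.2
   vertex 2.8 0.5 1.9
  endloop
 endfacet
 facet normal -0.815 0.576 0.073
  outer loop
   vertex 2.3 3.4 1.8
   vertex 1.4 2.0 2.8
   vertex 3.0 4.1 4.1
  endloop
 endfacet
 facet normal -0.230 0.948 -0.219
  outer loop
   vertex 2.3 3.4 1.8
   vertex 3.0 4.1 4.1
   vertex 5.0 3.8 0.7
  endloop
 endfacet
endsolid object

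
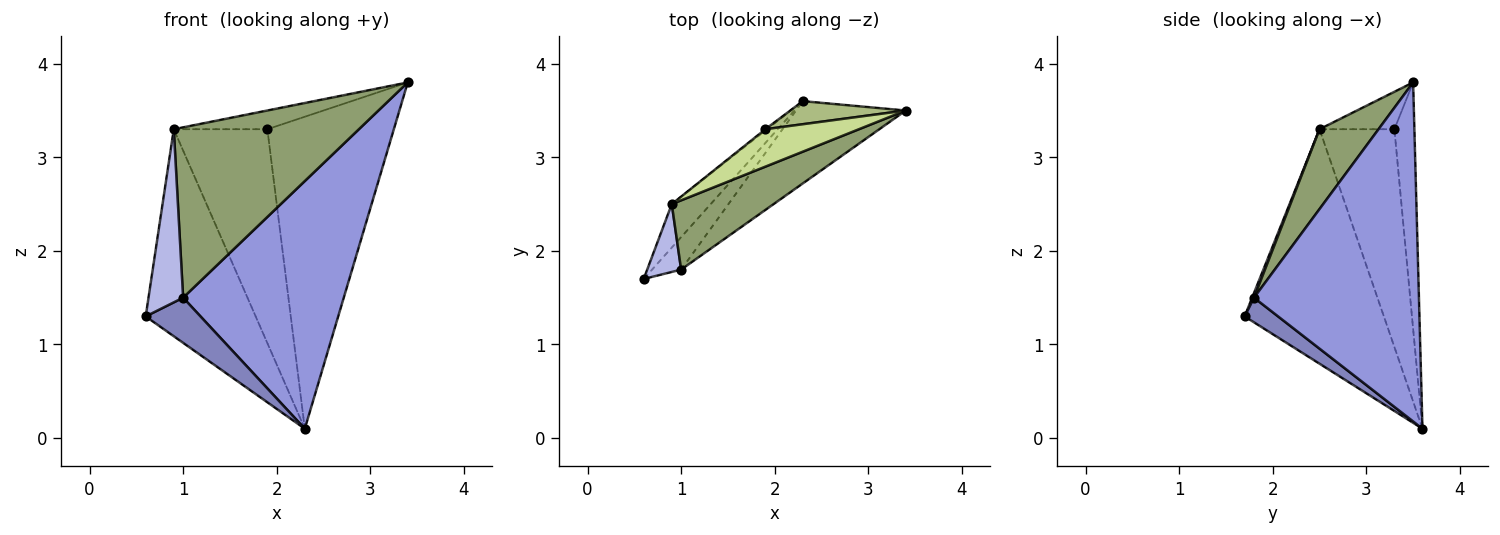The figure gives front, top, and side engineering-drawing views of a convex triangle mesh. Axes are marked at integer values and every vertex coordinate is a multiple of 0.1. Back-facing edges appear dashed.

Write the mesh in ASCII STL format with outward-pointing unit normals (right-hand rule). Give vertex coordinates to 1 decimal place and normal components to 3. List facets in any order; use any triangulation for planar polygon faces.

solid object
 facet normal -0.778 0.615 -0.129
  outer loop
   vertex 0.9 2.5 3.3
   vertex 2.3 3.6 0.1
   vertex 0.6 1.7 1.3
  endloop
 endfacet
 facet normal 0.444 -0.727 -0.523
  outer loop
   vertex 1.0 1.8 1.5
   vertex 0.6 1.7 1.3
   vertex 2.3 3.6 0.1
  endloop
 endfacet
 facet normal 0.698 -0.680 -0.226
  outer loop
   vertex 1.0 1.8 1.5
   vertex 2.3 3.6 0.1
   vertex 3.4 3.5 3.8
  endloop
 endfacet
 facet normal 0.050 -0.930 0.364
  outer loop
   vertex 1.0 1.8 1.5
   vertex 0.9 2.5 3.3
   vertex 0.6 1.7 1.3
  endloop
 endfacet
 facet normal 0.283 -0.888 0.361
  outer loop
   vertex 1.0 1.8 1.5
   vertex 3.4 3.5 3.8
   vertex 0.9 2.5 3.3
  endloop
 endfacet
 facet normal -0.156 0.985 0.073
  outer loop
   vertex 1.9 3.3 3.3
   vertex 3.4 3.5 3.8
   vertex 2.3 3.6 0.1
  endloop
 endfacet
 facet normal -0.337 0.421 0.842
  outer loop
   vertex 1.9 3.3 3.3
   vertex 0.9 2.5 3.3
   vertex 3.4 3.5 3.8
  endloop
 endfacet
 facet normal -0.625 0.781 -0.005
  outer loop
   vertex 1.9 3.3 3.3
   vertex 2.3 3.6 0.1
   vertex 0.9 2.5 3.3
  endloop
 endfacet
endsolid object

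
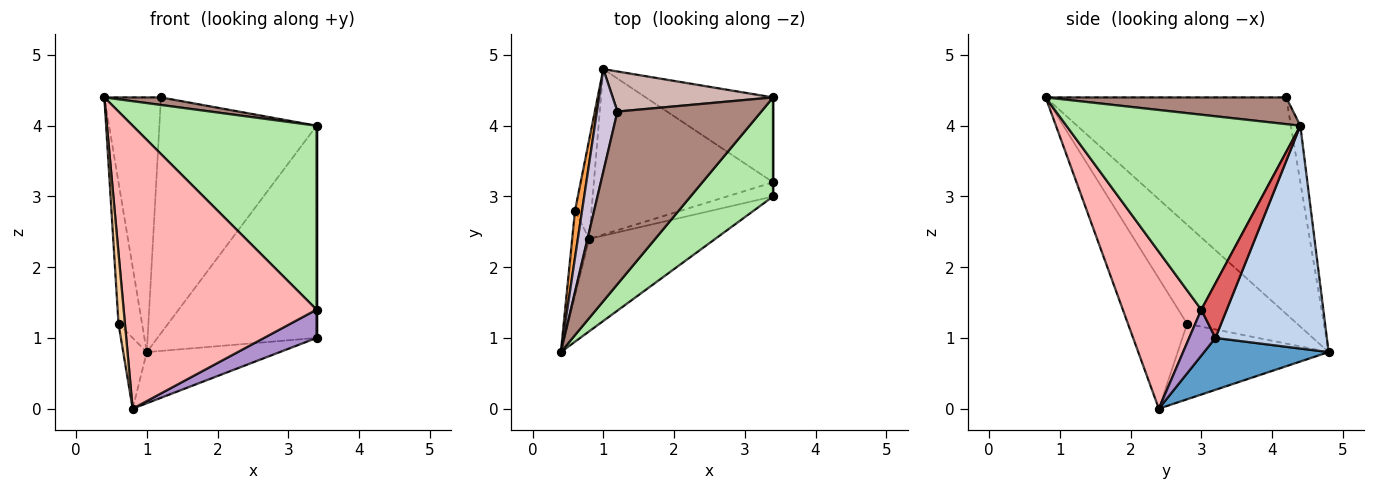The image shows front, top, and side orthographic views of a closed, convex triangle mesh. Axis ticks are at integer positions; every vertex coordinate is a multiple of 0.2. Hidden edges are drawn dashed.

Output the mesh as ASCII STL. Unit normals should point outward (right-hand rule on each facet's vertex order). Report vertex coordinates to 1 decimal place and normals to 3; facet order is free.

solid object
 facet normal 0.267 0.285 -0.921
  outer loop
   vertex 0.8 2.4 0.0
   vertex 1.0 4.8 0.8
   vertex 3.4 3.2 1.0
  endloop
 endfacet
 facet normal 0.545 0.778 -0.311
  outer loop
   vertex 3.4 4.4 4.0
   vertex 3.4 3.2 1.0
   vertex 1.0 4.8 0.8
  endloop
 endfacet
 facet normal -0.975 0.209 0.070
  outer loop
   vertex 0.6 2.8 1.2
   vertex 0.4 0.8 4.4
   vertex 1.0 4.8 0.8
  endloop
 endfacet
 facet normal -0.986 -0.107 -0.129
  outer loop
   vertex 0.6 2.8 1.2
   vertex 0.8 2.4 0.0
   vertex 0.4 0.8 4.4
  endloop
 endfacet
 facet normal -0.966 0.151 -0.211
  outer loop
   vertex 0.6 2.8 1.2
   vertex 1.0 4.8 0.8
   vertex 0.8 2.4 0.0
  endloop
 endfacet
 facet normal 0.746 -0.586 0.316
  outer loop
   vertex 3.4 3.0 1.4
   vertex 3.4 4.4 4.0
   vertex 0.4 0.8 4.4
  endloop
 endfacet
 facet normal 1.000 0.000 0.000
  outer loop
   vertex 3.4 3.0 1.4
   vertex 3.4 3.2 1.0
   vertex 3.4 4.4 4.0
  endloop
 endfacet
 facet normal 0.361 -0.887 -0.290
  outer loop
   vertex 3.4 3.0 1.4
   vertex 0.4 0.8 4.4
   vertex 0.8 2.4 0.0
  endloop
 endfacet
 facet normal 0.408 -0.816 -0.408
  outer loop
   vertex 3.4 3.0 1.4
   vertex 0.8 2.4 0.0
   vertex 3.4 3.2 1.0
  endloop
 endfacet
 facet normal -0.969 0.228 0.092
  outer loop
   vertex 1.2 4.2 4.4
   vertex 1.0 4.8 0.8
   vertex 0.4 0.8 4.4
  endloop
 endfacet
 facet normal 0.182 -0.043 0.982
  outer loop
   vertex 1.2 4.2 4.4
   vertex 0.4 0.8 4.4
   vertex 3.4 4.4 4.0
  endloop
 endfacet
 facet normal -0.059 0.984 0.167
  outer loop
   vertex 1.2 4.2 4.4
   vertex 3.4 4.4 4.0
   vertex 1.0 4.8 0.8
  endloop
 endfacet
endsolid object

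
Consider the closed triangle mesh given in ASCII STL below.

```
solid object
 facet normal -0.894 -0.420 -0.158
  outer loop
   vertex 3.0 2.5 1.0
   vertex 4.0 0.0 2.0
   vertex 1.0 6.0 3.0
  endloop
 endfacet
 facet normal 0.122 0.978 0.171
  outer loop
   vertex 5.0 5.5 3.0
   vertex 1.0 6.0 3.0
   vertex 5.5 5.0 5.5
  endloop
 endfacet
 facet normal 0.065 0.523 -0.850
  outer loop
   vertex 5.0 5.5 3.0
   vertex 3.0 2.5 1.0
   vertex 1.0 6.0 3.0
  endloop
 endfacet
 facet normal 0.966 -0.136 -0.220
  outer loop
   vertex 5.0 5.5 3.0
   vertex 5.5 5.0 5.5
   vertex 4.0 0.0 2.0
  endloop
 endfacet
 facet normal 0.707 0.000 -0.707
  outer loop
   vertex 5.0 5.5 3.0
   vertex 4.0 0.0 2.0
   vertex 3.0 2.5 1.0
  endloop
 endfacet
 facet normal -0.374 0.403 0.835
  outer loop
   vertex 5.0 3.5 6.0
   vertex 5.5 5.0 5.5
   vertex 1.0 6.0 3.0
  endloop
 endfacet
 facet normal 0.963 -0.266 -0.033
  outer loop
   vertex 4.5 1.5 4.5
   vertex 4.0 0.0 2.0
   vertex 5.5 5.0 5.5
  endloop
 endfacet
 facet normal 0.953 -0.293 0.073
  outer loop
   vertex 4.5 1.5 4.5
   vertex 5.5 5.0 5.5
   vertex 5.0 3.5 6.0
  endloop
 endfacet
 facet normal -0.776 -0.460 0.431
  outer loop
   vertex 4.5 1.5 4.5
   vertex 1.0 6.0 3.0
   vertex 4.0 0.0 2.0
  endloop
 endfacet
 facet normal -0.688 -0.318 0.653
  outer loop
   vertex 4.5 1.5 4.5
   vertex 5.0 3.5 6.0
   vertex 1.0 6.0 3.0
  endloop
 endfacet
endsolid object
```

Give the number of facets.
10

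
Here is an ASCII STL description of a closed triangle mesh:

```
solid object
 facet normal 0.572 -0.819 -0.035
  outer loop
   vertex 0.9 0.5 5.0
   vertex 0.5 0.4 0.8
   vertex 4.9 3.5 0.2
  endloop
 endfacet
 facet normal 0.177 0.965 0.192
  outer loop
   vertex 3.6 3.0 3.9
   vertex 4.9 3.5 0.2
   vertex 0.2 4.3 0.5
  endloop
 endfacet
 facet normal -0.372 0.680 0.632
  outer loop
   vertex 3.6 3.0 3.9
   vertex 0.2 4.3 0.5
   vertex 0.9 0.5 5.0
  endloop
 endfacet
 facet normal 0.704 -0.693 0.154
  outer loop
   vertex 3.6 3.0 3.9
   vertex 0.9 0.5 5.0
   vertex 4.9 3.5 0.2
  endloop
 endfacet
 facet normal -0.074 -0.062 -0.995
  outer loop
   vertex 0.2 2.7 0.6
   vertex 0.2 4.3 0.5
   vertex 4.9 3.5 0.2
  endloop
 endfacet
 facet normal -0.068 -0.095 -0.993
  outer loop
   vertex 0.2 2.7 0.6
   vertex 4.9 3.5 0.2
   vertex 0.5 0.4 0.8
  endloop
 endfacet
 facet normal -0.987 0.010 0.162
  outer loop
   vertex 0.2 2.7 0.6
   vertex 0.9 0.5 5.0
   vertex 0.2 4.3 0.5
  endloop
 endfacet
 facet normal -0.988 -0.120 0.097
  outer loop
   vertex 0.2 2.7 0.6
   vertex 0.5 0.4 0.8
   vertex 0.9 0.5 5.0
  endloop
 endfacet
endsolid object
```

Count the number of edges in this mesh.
12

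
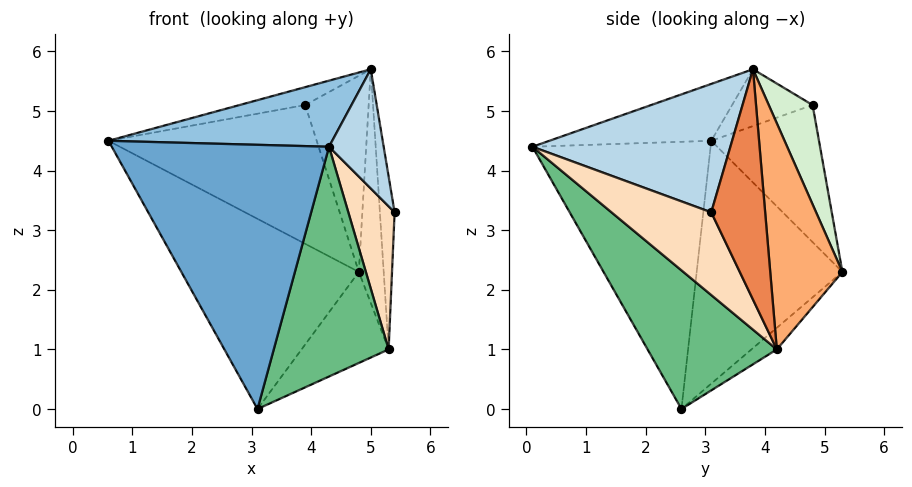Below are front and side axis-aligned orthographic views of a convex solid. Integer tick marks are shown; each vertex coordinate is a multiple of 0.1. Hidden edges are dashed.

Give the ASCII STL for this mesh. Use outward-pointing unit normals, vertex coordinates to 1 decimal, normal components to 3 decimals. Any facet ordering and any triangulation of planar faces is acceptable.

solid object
 facet normal -0.613 -0.747 -0.257
  outer loop
   vertex 3.1 2.6 0.0
   vertex 4.3 0.1 4.4
   vertex 0.6 3.1 4.5
  endloop
 endfacet
 facet normal -0.209 -0.289 0.934
  outer loop
   vertex 5.0 3.8 5.7
   vertex 0.6 3.1 4.5
   vertex 4.3 0.1 4.4
  endloop
 endfacet
 facet normal 0.938 -0.259 0.232
  outer loop
   vertex 5.0 3.8 5.7
   vertex 4.3 0.1 4.4
   vertex 5.4 3.1 3.3
  endloop
 endfacet
 facet normal -0.581 0.708 -0.401
  outer loop
   vertex 4.8 5.3 2.3
   vertex 3.1 2.6 0.0
   vertex 0.6 3.1 4.5
  endloop
 endfacet
 facet normal 0.961 0.262 0.084
  outer loop
   vertex 5.3 4.2 1.0
   vertex 5.0 3.8 5.7
   vertex 5.4 3.1 3.3
  endloop
 endfacet
 facet normal 0.942 0.324 0.088
  outer loop
   vertex 5.3 4.2 1.0
   vertex 4.8 5.3 2.3
   vertex 5.0 3.8 5.7
  endloop
 endfacet
 facet normal -0.206 0.706 -0.677
  outer loop
   vertex 5.3 4.2 1.0
   vertex 3.1 2.6 0.0
   vertex 4.8 5.3 2.3
  endloop
 endfacet
 facet normal 0.882 -0.409 -0.234
  outer loop
   vertex 5.3 4.2 1.0
   vertex 5.4 3.1 3.3
   vertex 4.3 0.1 4.4
  endloop
 endfacet
 facet normal 0.646 -0.574 -0.503
  outer loop
   vertex 5.3 4.2 1.0
   vertex 4.3 0.1 4.4
   vertex 3.1 2.6 0.0
  endloop
 endfacet
 facet normal -0.291 0.237 0.927
  outer loop
   vertex 3.9 4.8 5.1
   vertex 0.6 3.1 4.5
   vertex 5.0 3.8 5.7
  endloop
 endfacet
 facet normal -0.459 0.888 0.011
  outer loop
   vertex 3.9 4.8 5.1
   vertex 4.8 5.3 2.3
   vertex 0.6 3.1 4.5
  endloop
 endfacet
 facet normal 0.540 0.781 0.313
  outer loop
   vertex 3.9 4.8 5.1
   vertex 5.0 3.8 5.7
   vertex 4.8 5.3 2.3
  endloop
 endfacet
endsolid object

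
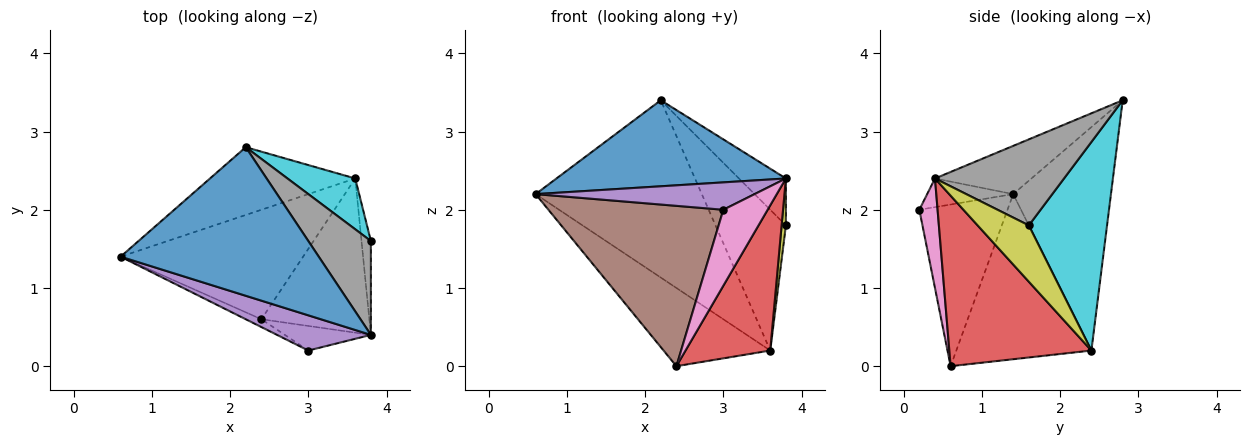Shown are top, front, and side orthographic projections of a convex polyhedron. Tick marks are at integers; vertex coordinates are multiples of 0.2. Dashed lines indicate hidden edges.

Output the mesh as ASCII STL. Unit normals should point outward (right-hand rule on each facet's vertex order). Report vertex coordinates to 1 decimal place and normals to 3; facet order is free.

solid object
 facet normal -0.206 -0.490 0.847
  outer loop
   vertex 2.2 2.8 3.4
   vertex 0.6 1.4 2.2
   vertex 3.8 0.4 2.4
  endloop
 endfacet
 facet normal -0.482 0.819 -0.313
  outer loop
   vertex 3.6 2.4 0.2
   vertex 0.6 1.4 2.2
   vertex 2.2 2.8 3.4
  endloop
 endfacet
 facet normal -0.593 0.468 -0.655
  outer loop
   vertex 3.6 2.4 0.2
   vertex 2.4 0.6 0.0
   vertex 0.6 1.4 2.2
  endloop
 endfacet
 facet normal 0.755 -0.450 -0.478
  outer loop
   vertex 3.6 2.4 0.2
   vertex 3.8 0.4 2.4
   vertex 2.4 0.6 0.0
  endloop
 endfacet
 facet normal -0.234 -0.597 0.767
  outer loop
   vertex 3.0 0.2 2.0
   vertex 3.8 0.4 2.4
   vertex 0.6 1.4 2.2
  endloop
 endfacet
 facet normal -0.450 -0.892 -0.044
  outer loop
   vertex 3.0 0.2 2.0
   vertex 0.6 1.4 2.2
   vertex 2.4 0.6 0.0
  endloop
 endfacet
 facet normal 0.365 -0.886 -0.287
  outer loop
   vertex 3.0 0.2 2.0
   vertex 2.4 0.6 0.0
   vertex 3.8 0.4 2.4
  endloop
 endfacet
 facet normal 0.776 0.282 0.564
  outer loop
   vertex 3.8 1.6 1.8
   vertex 2.2 2.8 3.4
   vertex 3.8 0.4 2.4
  endloop
 endfacet
 facet normal 0.983 -0.082 -0.164
  outer loop
   vertex 3.8 1.6 1.8
   vertex 3.8 0.4 2.4
   vertex 3.6 2.4 0.2
  endloop
 endfacet
 facet normal 0.723 0.650 0.235
  outer loop
   vertex 3.8 1.6 1.8
   vertex 3.6 2.4 0.2
   vertex 2.2 2.8 3.4
  endloop
 endfacet
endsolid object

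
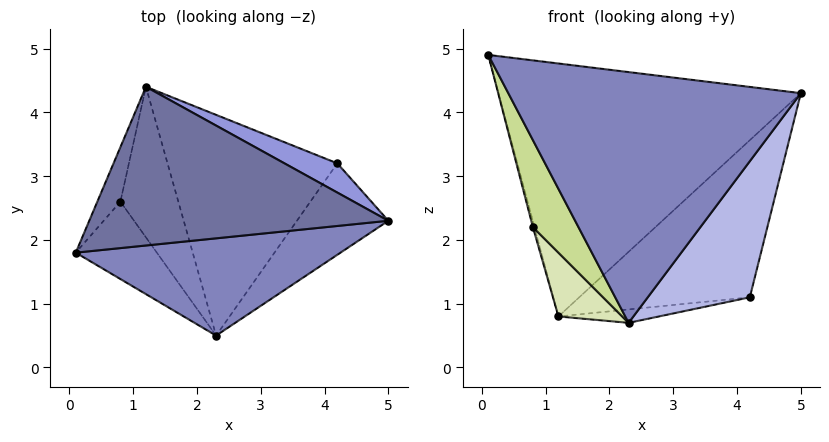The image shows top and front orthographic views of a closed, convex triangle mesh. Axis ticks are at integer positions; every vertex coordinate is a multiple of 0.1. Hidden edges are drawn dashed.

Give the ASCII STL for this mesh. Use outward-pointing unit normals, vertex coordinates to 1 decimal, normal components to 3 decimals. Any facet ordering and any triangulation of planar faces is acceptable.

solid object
 facet normal -0.021 0.847 0.531
  outer loop
   vertex 1.2 4.4 0.8
   vertex 0.1 1.8 4.9
   vertex 5.0 2.3 4.3
  endloop
 endfacet
 facet normal 0.138 -0.923 0.358
  outer loop
   vertex 2.3 0.5 0.7
   vertex 5.0 2.3 4.3
   vertex 0.1 1.8 4.9
  endloop
 endfacet
 facet normal 0.351 0.921 0.171
  outer loop
   vertex 4.2 3.2 1.1
   vertex 1.2 4.4 0.8
   vertex 5.0 2.3 4.3
  endloop
 endfacet
 facet normal 0.792 -0.507 -0.341
  outer loop
   vertex 4.2 3.2 1.1
   vertex 5.0 2.3 4.3
   vertex 2.3 0.5 0.7
  endloop
 endfacet
 facet normal 0.123 0.060 -0.991
  outer loop
   vertex 4.2 3.2 1.1
   vertex 2.3 0.5 0.7
   vertex 1.2 4.4 0.8
  endloop
 endfacet
 facet normal -0.970 0.026 -0.244
  outer loop
   vertex 0.8 2.6 2.2
   vertex 0.1 1.8 4.9
   vertex 1.2 4.4 0.8
  endloop
 endfacet
 facet normal -0.863 -0.377 -0.336
  outer loop
   vertex 0.8 2.6 2.2
   vertex 2.3 0.5 0.7
   vertex 0.1 1.8 4.9
  endloop
 endfacet
 facet normal -0.826 -0.220 -0.519
  outer loop
   vertex 0.8 2.6 2.2
   vertex 1.2 4.4 0.8
   vertex 2.3 0.5 0.7
  endloop
 endfacet
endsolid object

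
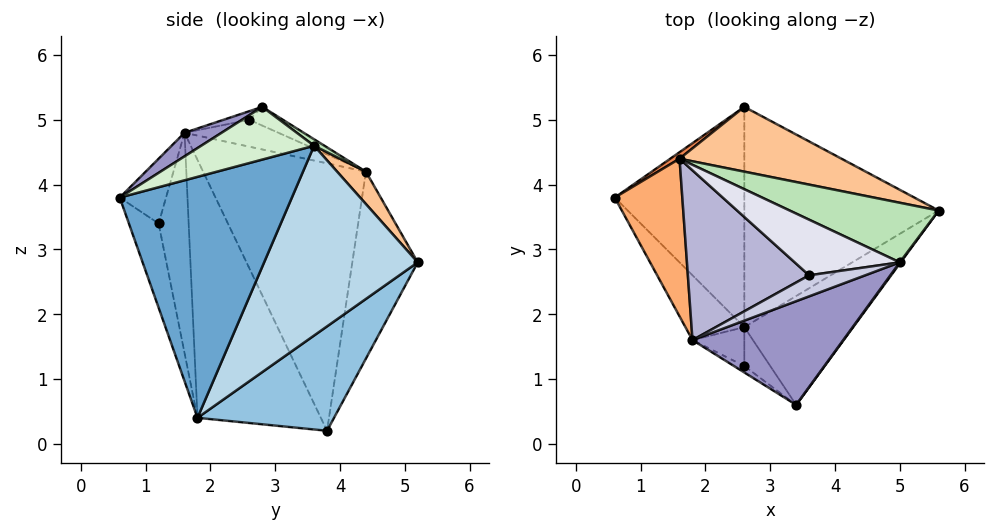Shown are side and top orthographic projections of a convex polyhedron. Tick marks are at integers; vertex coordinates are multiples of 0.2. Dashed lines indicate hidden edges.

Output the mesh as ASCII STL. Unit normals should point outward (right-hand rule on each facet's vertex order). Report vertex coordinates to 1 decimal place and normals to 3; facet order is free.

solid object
 facet normal 0.796 -0.488 -0.359
  outer loop
   vertex 2.6 1.8 0.4
   vertex 5.6 3.6 4.6
   vertex 3.4 0.6 3.8
  endloop
 endfacet
 facet normal 0.550 0.482 -0.682
  outer loop
   vertex 2.6 1.8 0.4
   vertex 0.6 3.8 0.2
   vertex 2.6 5.2 2.8
  endloop
 endfacet
 facet normal 0.624 0.451 -0.639
  outer loop
   vertex 2.6 1.8 0.4
   vertex 2.6 5.2 2.8
   vertex 5.6 3.6 4.6
  endloop
 endfacet
 facet normal -0.690 -0.706 -0.158
  outer loop
   vertex 2.6 1.8 0.4
   vertex 1.8 1.6 4.8
   vertex 0.6 3.8 0.2
  endloop
 endfacet
 facet normal -0.599 0.800 0.030
  outer loop
   vertex 1.6 4.4 4.2
   vertex 2.6 5.2 2.8
   vertex 0.6 3.8 0.2
  endloop
 endfacet
 facet normal -0.969 -0.017 0.245
  outer loop
   vertex 1.6 4.4 4.2
   vertex 0.6 3.8 0.2
   vertex 1.8 1.6 4.8
  endloop
 endfacet
 facet normal 0.110 0.827 0.551
  outer loop
   vertex 1.6 4.4 4.2
   vertex 5.6 3.6 4.6
   vertex 2.6 5.2 2.8
  endloop
 endfacet
 facet normal -0.568 -0.818 -0.091
  outer loop
   vertex 2.6 1.2 3.4
   vertex 3.4 0.6 3.8
   vertex 1.8 1.6 4.8
  endloop
 endfacet
 facet normal -0.537 -0.827 -0.165
  outer loop
   vertex 2.6 1.2 3.4
   vertex 2.6 1.8 0.4
   vertex 3.4 0.6 3.8
  endloop
 endfacet
 facet normal -0.640 -0.753 -0.151
  outer loop
   vertex 2.6 1.2 3.4
   vertex 1.8 1.6 4.8
   vertex 2.6 1.8 0.4
  endloop
 endfacet
 facet normal 0.035 0.583 0.812
  outer loop
   vertex 5.0 2.8 5.2
   vertex 5.6 3.6 4.6
   vertex 1.6 4.4 4.2
  endloop
 endfacet
 facet normal 0.805 -0.594 0.013
  outer loop
   vertex 5.0 2.8 5.2
   vertex 3.4 0.6 3.8
   vertex 5.6 3.6 4.6
  endloop
 endfacet
 facet normal 0.124 -0.595 0.794
  outer loop
   vertex 5.0 2.8 5.2
   vertex 1.8 1.6 4.8
   vertex 3.4 0.6 3.8
  endloop
 endfacet
 facet normal -0.212 0.190 0.959
  outer loop
   vertex 3.6 2.6 5.0
   vertex 1.6 4.4 4.2
   vertex 1.8 1.6 4.8
  endloop
 endfacet
 facet normal -0.152 0.076 0.986
  outer loop
   vertex 3.6 2.6 5.0
   vertex 1.8 1.6 4.8
   vertex 5.0 2.8 5.2
  endloop
 endfacet
 facet normal -0.170 0.236 0.957
  outer loop
   vertex 3.6 2.6 5.0
   vertex 5.0 2.8 5.2
   vertex 1.6 4.4 4.2
  endloop
 endfacet
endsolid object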